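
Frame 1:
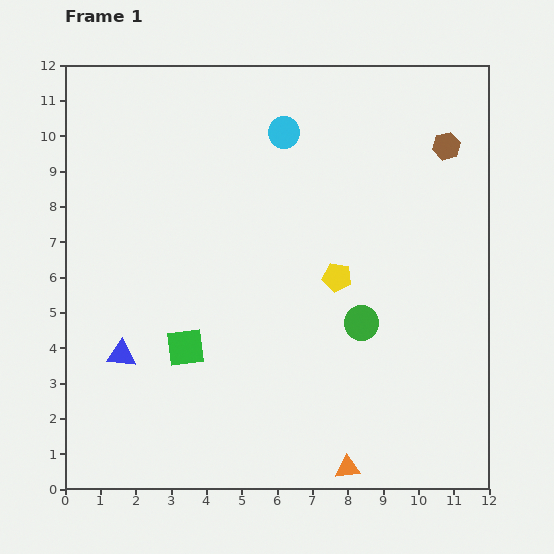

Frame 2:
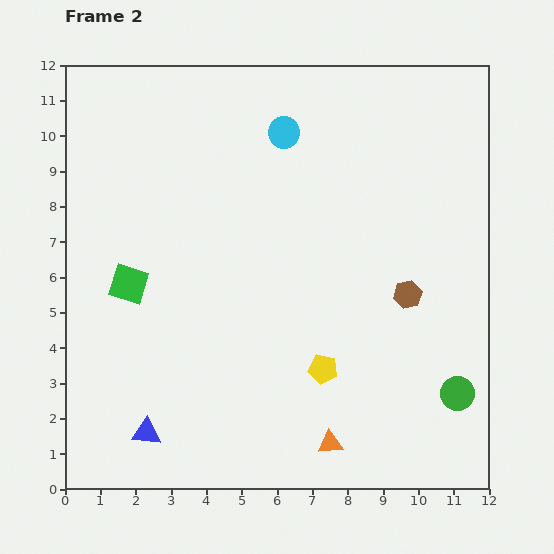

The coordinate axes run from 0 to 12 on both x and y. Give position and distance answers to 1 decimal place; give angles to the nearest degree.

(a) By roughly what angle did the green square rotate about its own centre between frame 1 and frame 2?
25° clockwise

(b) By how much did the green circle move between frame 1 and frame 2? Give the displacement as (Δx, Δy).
(2.7, -2.0)

The green circle was at (8.4, 4.7) in frame 1 and (11.1, 2.7) in frame 2.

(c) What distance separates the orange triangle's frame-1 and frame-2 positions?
0.9

The orange triangle moved from (8.0, 0.6) to (7.5, 1.3), a distance of √(0.5² + 0.7²) ≈ 0.9.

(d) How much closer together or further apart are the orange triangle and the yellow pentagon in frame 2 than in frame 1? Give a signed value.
-3.3

Distance in frame 1: 5.4. Distance in frame 2: 2.1.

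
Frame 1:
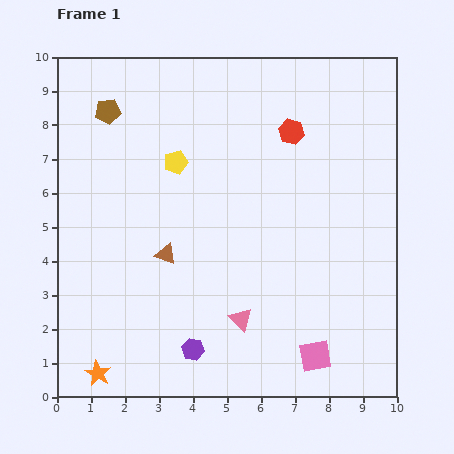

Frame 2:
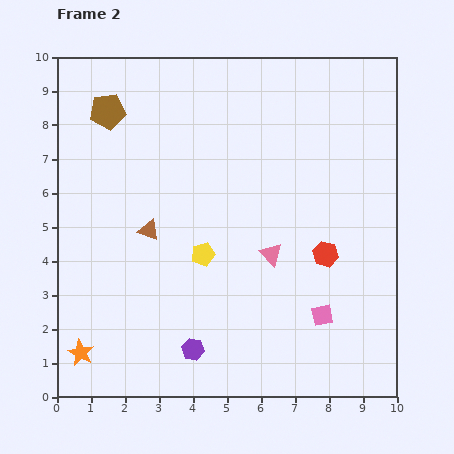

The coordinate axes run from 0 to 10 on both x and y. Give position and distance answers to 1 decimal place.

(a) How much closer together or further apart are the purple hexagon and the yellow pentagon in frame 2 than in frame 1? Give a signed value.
-2.7

Distance in frame 1: 5.5. Distance in frame 2: 2.8.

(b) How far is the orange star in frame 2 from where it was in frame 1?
0.8

The orange star moved from (1.2, 0.7) to (0.7, 1.3), a distance of √(0.5² + 0.6²) ≈ 0.8.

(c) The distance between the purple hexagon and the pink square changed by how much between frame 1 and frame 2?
+0.3

Distance in frame 1: 3.6. Distance in frame 2: 3.9.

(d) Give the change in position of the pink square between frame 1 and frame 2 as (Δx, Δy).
(0.2, 1.2)

The pink square was at (7.6, 1.2) in frame 1 and (7.8, 2.4) in frame 2.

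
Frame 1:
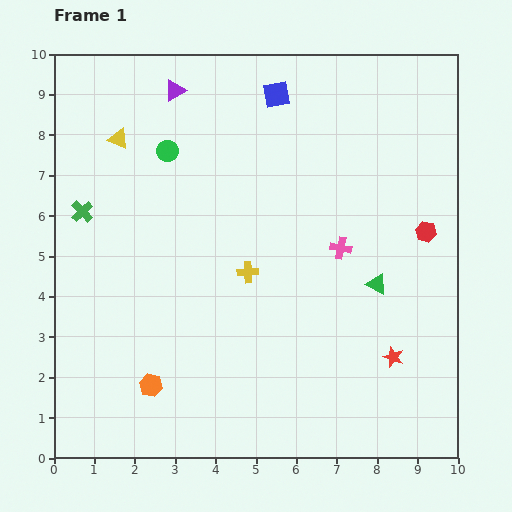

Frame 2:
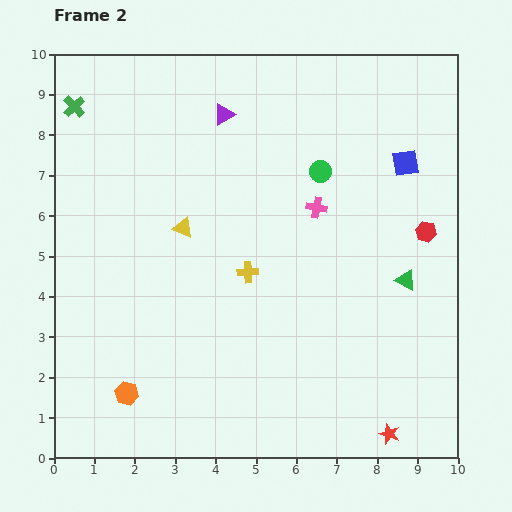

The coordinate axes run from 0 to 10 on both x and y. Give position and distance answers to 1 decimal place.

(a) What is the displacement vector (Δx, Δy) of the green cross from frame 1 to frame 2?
(-0.2, 2.6)

The green cross was at (0.7, 6.1) in frame 1 and (0.5, 8.7) in frame 2.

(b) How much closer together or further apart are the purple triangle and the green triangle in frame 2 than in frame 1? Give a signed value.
-0.8

Distance in frame 1: 6.9. Distance in frame 2: 6.1.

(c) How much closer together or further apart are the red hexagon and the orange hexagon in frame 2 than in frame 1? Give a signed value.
+0.6

Distance in frame 1: 7.8. Distance in frame 2: 8.4.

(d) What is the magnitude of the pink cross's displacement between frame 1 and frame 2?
1.2

The pink cross moved from (7.1, 5.2) to (6.5, 6.2), a distance of √(0.6² + 1.0²) ≈ 1.2.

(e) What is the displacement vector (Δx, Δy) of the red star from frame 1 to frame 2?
(-0.1, -1.9)

The red star was at (8.4, 2.5) in frame 1 and (8.3, 0.6) in frame 2.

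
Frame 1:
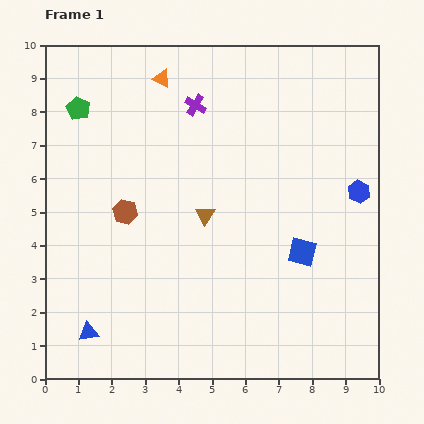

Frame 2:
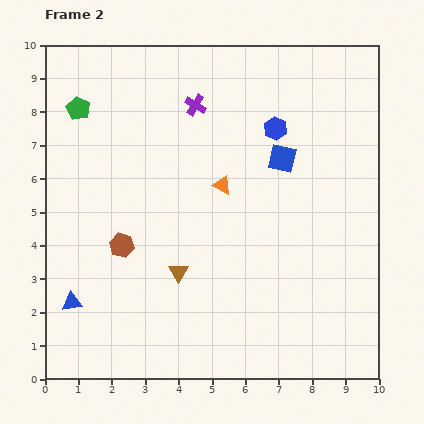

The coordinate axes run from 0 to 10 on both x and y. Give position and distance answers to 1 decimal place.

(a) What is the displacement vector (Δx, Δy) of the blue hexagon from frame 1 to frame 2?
(-2.5, 1.9)

The blue hexagon was at (9.4, 5.6) in frame 1 and (6.9, 7.5) in frame 2.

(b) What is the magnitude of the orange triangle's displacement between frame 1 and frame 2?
3.7

The orange triangle moved from (3.5, 9.0) to (5.3, 5.8), a distance of √(1.8² + 3.2²) ≈ 3.7.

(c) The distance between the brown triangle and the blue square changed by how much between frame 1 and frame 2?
+1.5

Distance in frame 1: 3.1. Distance in frame 2: 4.6.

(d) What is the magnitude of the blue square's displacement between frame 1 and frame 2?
2.9

The blue square moved from (7.7, 3.8) to (7.1, 6.6), a distance of √(0.6² + 2.8²) ≈ 2.9.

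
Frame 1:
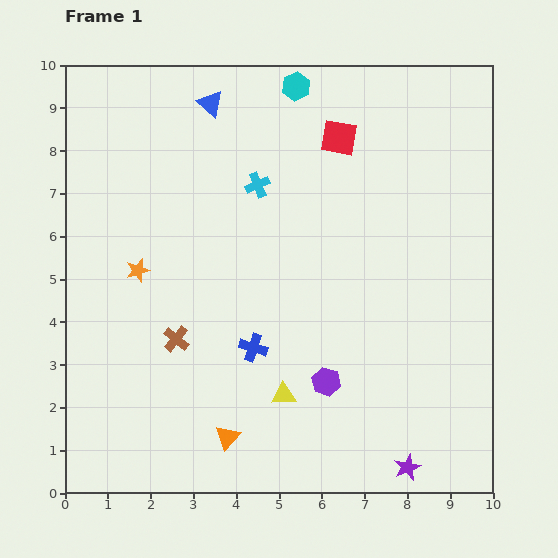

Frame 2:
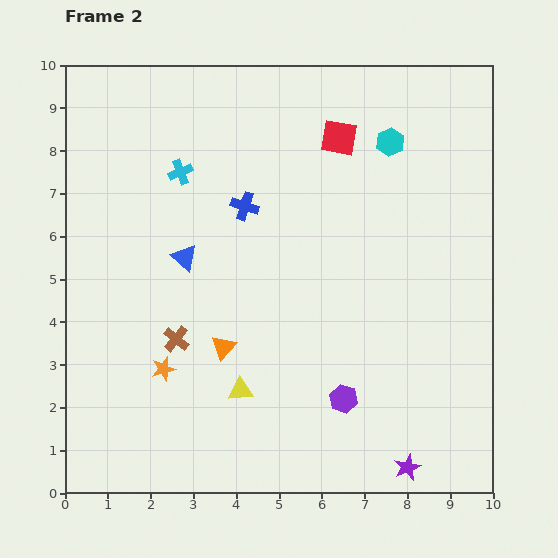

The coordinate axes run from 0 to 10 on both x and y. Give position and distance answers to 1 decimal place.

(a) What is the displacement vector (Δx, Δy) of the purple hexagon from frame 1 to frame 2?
(0.4, -0.4)

The purple hexagon was at (6.1, 2.6) in frame 1 and (6.5, 2.2) in frame 2.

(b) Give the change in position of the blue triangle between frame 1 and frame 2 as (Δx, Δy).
(-0.6, -3.6)

The blue triangle was at (3.4, 9.1) in frame 1 and (2.8, 5.5) in frame 2.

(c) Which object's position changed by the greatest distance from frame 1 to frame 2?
the blue triangle

(moved 3.6; next 3.3)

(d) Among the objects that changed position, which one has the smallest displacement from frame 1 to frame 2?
the purple hexagon

(moved 0.6)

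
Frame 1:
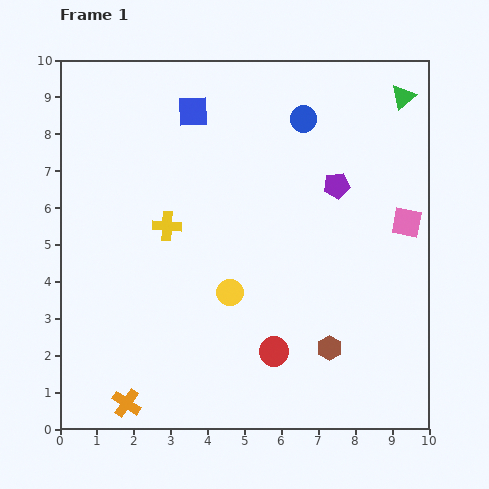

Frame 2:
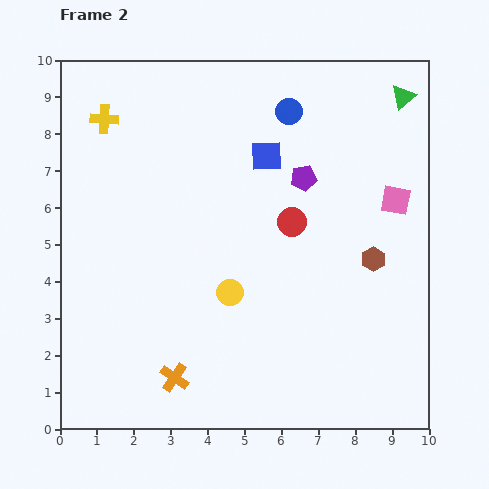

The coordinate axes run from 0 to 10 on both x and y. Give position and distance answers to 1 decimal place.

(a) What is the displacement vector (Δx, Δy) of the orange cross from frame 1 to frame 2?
(1.3, 0.7)

The orange cross was at (1.8, 0.7) in frame 1 and (3.1, 1.4) in frame 2.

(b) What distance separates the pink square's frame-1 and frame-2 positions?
0.7

The pink square moved from (9.4, 5.6) to (9.1, 6.2), a distance of √(0.3² + 0.6²) ≈ 0.7.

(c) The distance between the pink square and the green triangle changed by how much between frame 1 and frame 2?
-0.6

Distance in frame 1: 3.4. Distance in frame 2: 2.8.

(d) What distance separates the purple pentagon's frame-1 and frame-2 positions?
0.9

The purple pentagon moved from (7.5, 6.6) to (6.6, 6.8), a distance of √(0.9² + 0.2²) ≈ 0.9.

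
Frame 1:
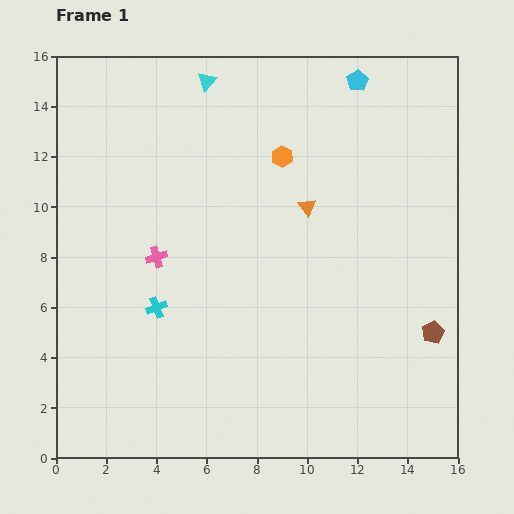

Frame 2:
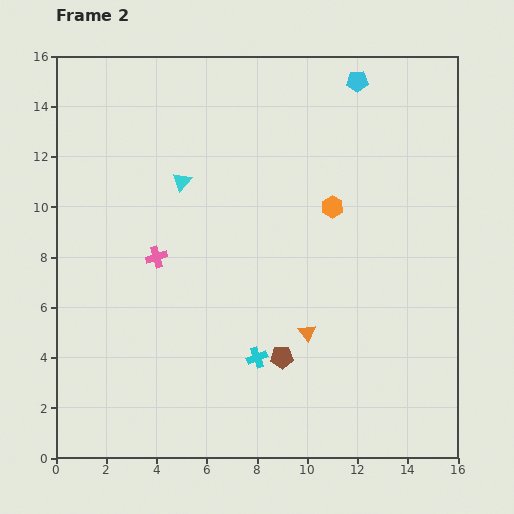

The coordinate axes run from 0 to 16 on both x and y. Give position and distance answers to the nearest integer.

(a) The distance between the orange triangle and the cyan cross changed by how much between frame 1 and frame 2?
-5

Distance in frame 1: 7. Distance in frame 2: 2.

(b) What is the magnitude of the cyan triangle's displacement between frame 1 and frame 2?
4

The cyan triangle moved from (6, 15) to (5, 11), a distance of √(1² + 4²) ≈ 4.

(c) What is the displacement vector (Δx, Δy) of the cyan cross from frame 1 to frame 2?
(4, -2)

The cyan cross was at (4, 6) in frame 1 and (8, 4) in frame 2.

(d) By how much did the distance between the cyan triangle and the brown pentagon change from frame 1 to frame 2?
-5

Distance in frame 1: 13. Distance in frame 2: 8.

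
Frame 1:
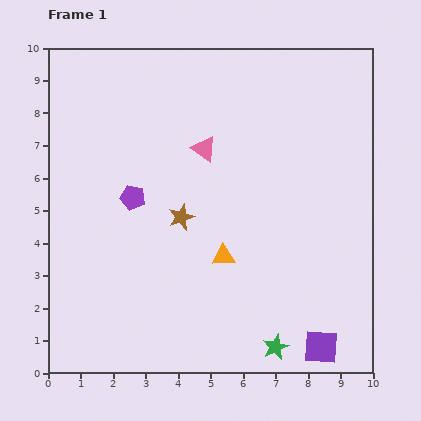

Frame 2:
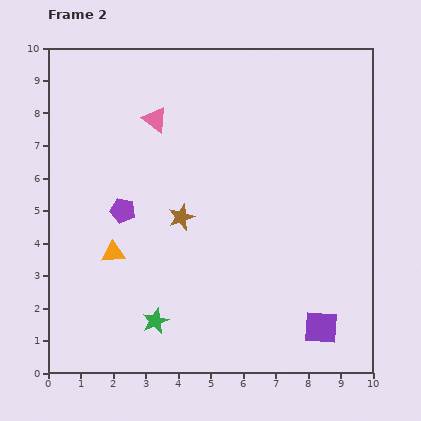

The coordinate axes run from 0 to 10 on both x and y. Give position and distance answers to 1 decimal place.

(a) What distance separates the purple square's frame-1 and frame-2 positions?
0.6

The purple square moved from (8.4, 0.8) to (8.4, 1.4), a distance of √(0.0² + 0.6²) ≈ 0.6.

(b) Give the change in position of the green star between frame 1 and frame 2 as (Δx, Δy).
(-3.7, 0.8)

The green star was at (7.0, 0.8) in frame 1 and (3.3, 1.6) in frame 2.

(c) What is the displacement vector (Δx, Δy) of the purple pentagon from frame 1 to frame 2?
(-0.3, -0.4)

The purple pentagon was at (2.6, 5.4) in frame 1 and (2.3, 5.0) in frame 2.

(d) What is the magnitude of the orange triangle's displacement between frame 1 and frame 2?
3.4

The orange triangle moved from (5.4, 3.6) to (2.0, 3.7), a distance of √(3.4² + 0.1²) ≈ 3.4.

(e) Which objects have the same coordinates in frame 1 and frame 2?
the brown star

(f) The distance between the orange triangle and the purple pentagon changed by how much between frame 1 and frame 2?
-2.0

Distance in frame 1: 3.3. Distance in frame 2: 1.3.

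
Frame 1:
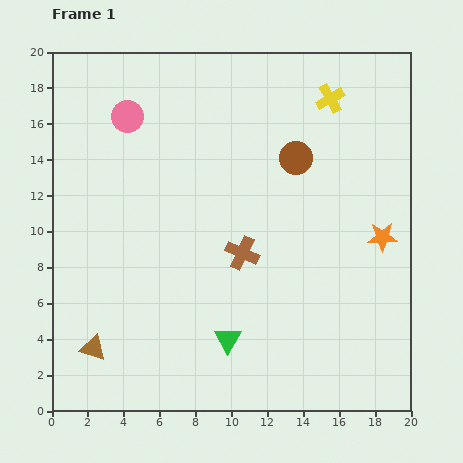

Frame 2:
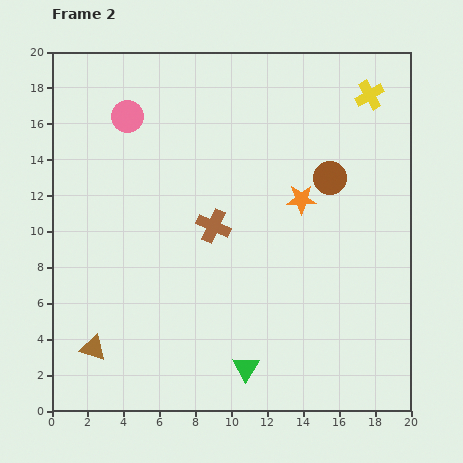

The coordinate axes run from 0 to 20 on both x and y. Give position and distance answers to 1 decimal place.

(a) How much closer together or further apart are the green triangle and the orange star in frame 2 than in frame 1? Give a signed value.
-0.4

Distance in frame 1: 10.3. Distance in frame 2: 9.9.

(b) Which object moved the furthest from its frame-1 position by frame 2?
the orange star

(moved 5.0; next 2.2)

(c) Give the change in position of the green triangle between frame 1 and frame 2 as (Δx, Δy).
(1.0, -1.6)

The green triangle was at (9.8, 4.0) in frame 1 and (10.8, 2.4) in frame 2.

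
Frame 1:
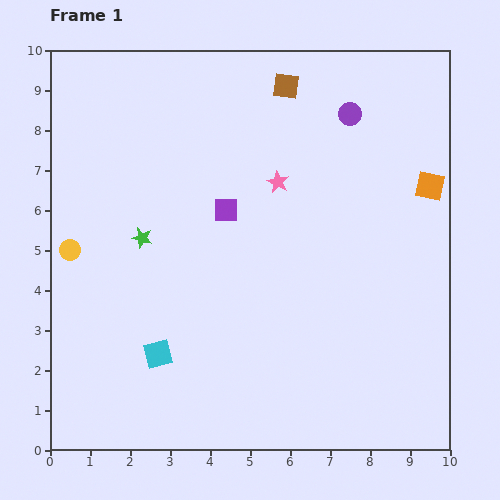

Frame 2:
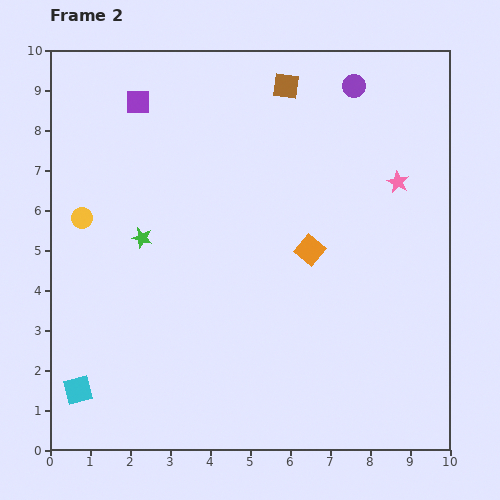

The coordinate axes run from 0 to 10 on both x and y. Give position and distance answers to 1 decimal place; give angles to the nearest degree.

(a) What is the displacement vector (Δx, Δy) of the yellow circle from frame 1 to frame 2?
(0.3, 0.8)

The yellow circle was at (0.5, 5.0) in frame 1 and (0.8, 5.8) in frame 2.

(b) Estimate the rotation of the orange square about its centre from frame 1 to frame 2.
27° clockwise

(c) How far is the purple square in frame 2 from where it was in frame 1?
3.5

The purple square moved from (4.4, 6.0) to (2.2, 8.7), a distance of √(2.2² + 2.7²) ≈ 3.5.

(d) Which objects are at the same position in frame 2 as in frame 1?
the green star, the brown square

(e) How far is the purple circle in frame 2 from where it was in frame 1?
0.7

The purple circle moved from (7.5, 8.4) to (7.6, 9.1), a distance of √(0.1² + 0.7²) ≈ 0.7.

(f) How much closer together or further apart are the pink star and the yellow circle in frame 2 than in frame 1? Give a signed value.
+2.5

Distance in frame 1: 5.5. Distance in frame 2: 8.0.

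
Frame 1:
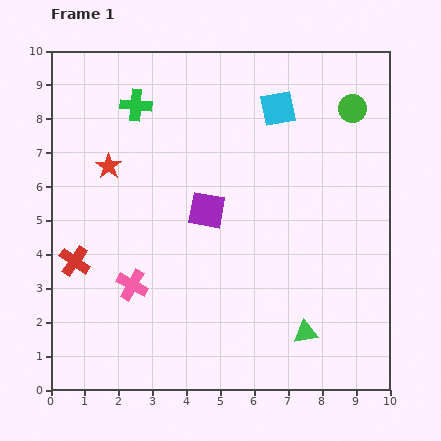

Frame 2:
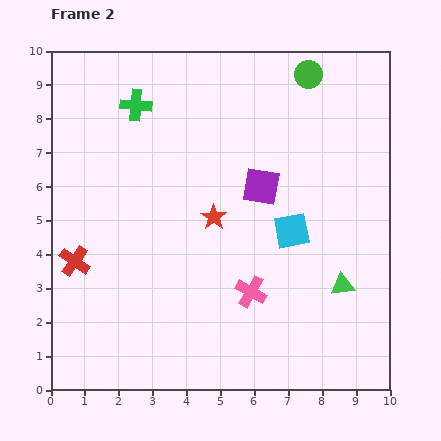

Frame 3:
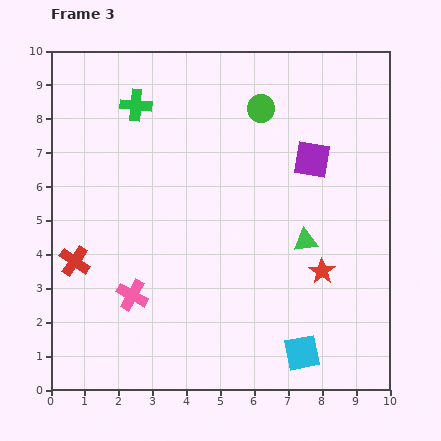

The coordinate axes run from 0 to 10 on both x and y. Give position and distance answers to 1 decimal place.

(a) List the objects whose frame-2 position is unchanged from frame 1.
the green cross, the red cross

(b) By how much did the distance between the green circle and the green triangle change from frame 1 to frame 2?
-0.4

Distance in frame 1: 6.7. Distance in frame 2: 6.3.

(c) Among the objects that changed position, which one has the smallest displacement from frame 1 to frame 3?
the pink cross

(moved 0.3)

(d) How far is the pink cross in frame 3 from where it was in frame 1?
0.3

The pink cross moved from (2.4, 3.1) to (2.4, 2.8), a distance of √(0.0² + 0.3²) ≈ 0.3.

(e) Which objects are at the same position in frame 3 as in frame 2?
the green cross, the red cross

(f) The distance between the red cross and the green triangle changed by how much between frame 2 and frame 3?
-1.1

Distance in frame 2: 7.9. Distance in frame 3: 6.8.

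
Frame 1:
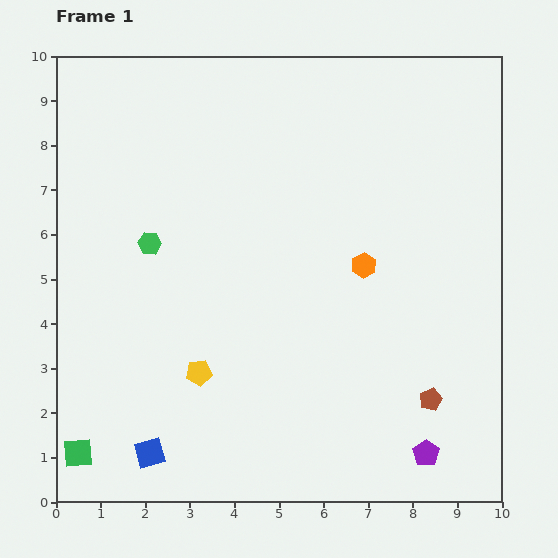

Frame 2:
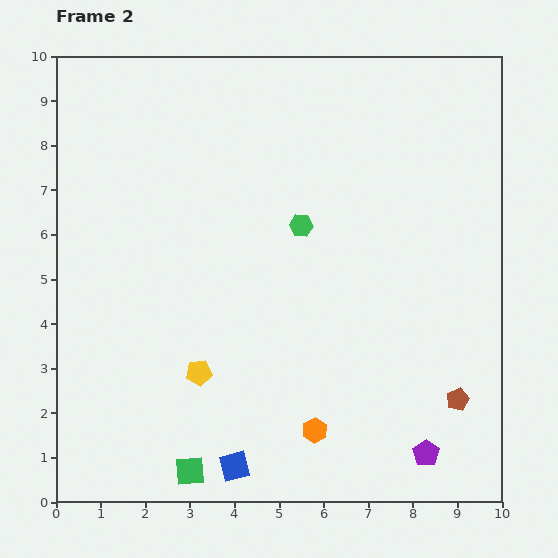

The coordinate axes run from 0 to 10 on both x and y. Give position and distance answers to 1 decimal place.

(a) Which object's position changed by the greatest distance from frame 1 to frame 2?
the orange hexagon

(moved 3.9; next 3.4)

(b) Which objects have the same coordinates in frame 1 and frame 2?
the yellow pentagon, the purple pentagon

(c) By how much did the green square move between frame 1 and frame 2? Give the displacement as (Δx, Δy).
(2.5, -0.4)

The green square was at (0.5, 1.1) in frame 1 and (3.0, 0.7) in frame 2.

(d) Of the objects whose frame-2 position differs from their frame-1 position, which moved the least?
the brown pentagon

(moved 0.6)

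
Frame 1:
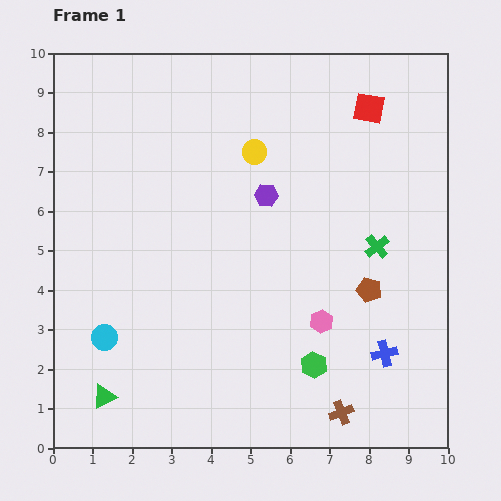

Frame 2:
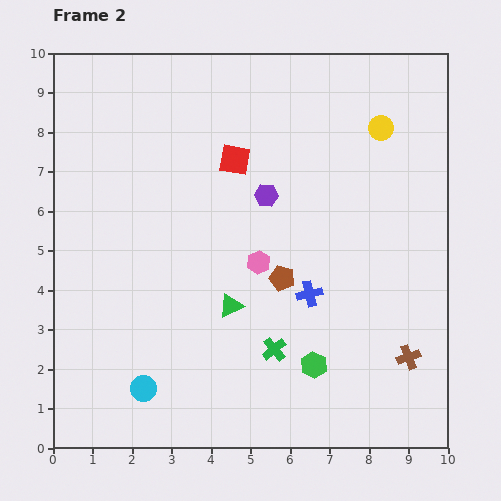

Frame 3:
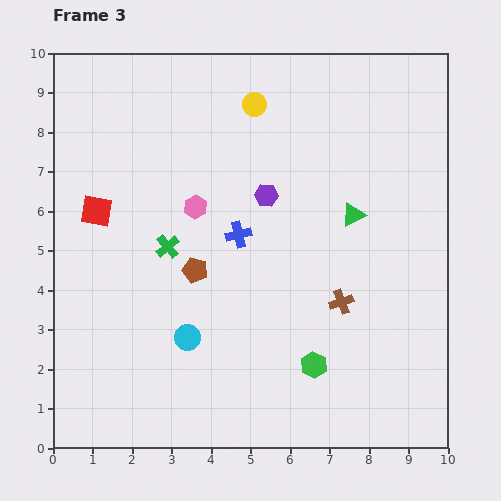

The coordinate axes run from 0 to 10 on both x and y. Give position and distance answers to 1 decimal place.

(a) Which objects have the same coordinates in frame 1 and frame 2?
the green hexagon, the purple hexagon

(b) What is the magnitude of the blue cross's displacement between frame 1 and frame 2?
2.4

The blue cross moved from (8.4, 2.4) to (6.5, 3.9), a distance of √(1.9² + 1.5²) ≈ 2.4.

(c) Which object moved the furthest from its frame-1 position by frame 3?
the green triangle

(moved 7.8; next 7.4)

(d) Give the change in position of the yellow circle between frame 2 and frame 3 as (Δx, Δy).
(-3.2, 0.6)

The yellow circle was at (8.3, 8.1) in frame 2 and (5.1, 8.7) in frame 3.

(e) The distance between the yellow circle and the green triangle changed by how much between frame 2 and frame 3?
-2.1

Distance in frame 2: 5.9. Distance in frame 3: 3.8.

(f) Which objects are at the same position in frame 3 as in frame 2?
the green hexagon, the purple hexagon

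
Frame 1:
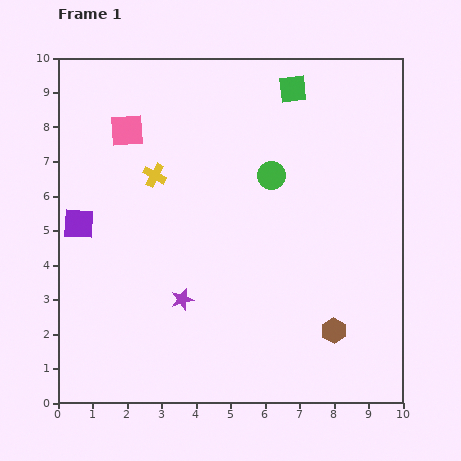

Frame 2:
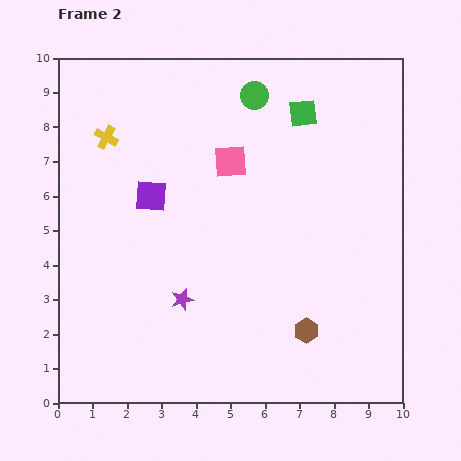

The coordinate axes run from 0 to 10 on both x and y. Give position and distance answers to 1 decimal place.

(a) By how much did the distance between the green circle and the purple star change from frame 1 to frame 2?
+1.9

Distance in frame 1: 4.4. Distance in frame 2: 6.3.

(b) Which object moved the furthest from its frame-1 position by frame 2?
the pink square

(moved 3.1; next 2.4)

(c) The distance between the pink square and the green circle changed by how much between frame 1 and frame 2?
-2.4

Distance in frame 1: 4.4. Distance in frame 2: 2.0.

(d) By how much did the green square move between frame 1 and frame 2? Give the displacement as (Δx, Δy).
(0.3, -0.7)

The green square was at (6.8, 9.1) in frame 1 and (7.1, 8.4) in frame 2.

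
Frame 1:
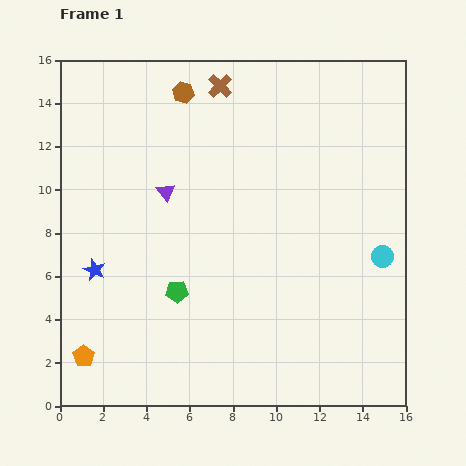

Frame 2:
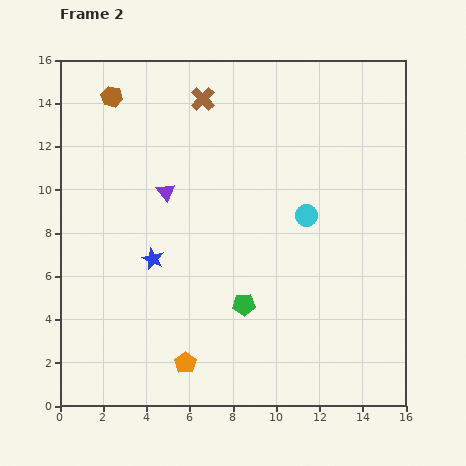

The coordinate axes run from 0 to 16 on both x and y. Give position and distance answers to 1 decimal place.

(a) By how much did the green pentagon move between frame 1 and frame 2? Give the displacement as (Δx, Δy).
(3.1, -0.6)

The green pentagon was at (5.4, 5.3) in frame 1 and (8.5, 4.7) in frame 2.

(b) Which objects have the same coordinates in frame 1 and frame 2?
the purple triangle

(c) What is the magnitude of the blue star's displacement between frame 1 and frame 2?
2.7

The blue star moved from (1.6, 6.3) to (4.3, 6.8), a distance of √(2.7² + 0.5²) ≈ 2.7.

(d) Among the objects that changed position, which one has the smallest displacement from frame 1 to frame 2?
the brown cross

(moved 1.0)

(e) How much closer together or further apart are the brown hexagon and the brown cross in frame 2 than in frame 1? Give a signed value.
+2.5

Distance in frame 1: 1.7. Distance in frame 2: 4.2.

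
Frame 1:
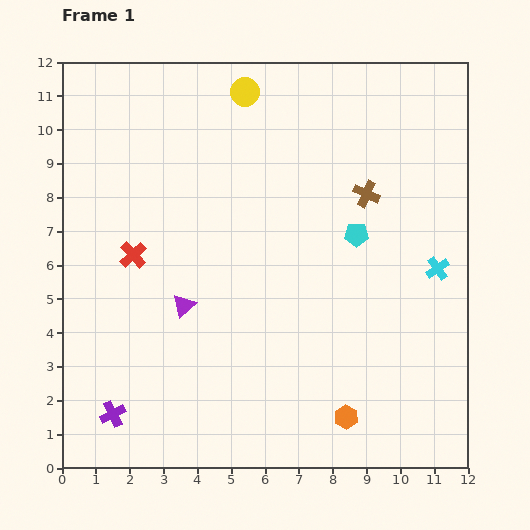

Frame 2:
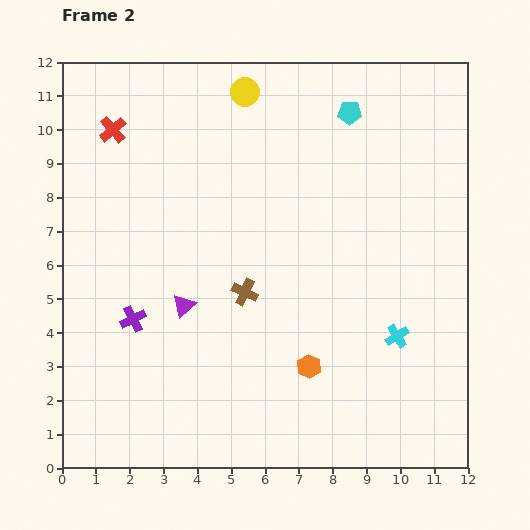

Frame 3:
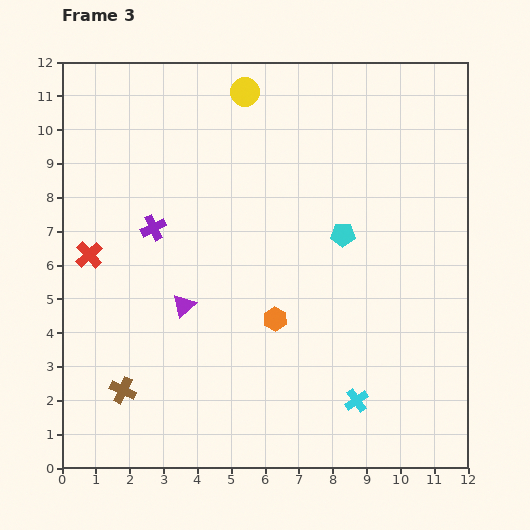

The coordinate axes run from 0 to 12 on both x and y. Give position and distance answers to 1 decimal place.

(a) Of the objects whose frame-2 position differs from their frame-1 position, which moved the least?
the orange hexagon

(moved 1.9)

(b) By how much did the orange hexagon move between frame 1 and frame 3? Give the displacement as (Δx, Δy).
(-2.1, 2.9)

The orange hexagon was at (8.4, 1.5) in frame 1 and (6.3, 4.4) in frame 3.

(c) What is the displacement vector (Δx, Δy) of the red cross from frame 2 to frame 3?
(-0.7, -3.7)

The red cross was at (1.5, 10.0) in frame 2 and (0.8, 6.3) in frame 3.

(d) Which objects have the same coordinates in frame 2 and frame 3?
the yellow circle, the purple triangle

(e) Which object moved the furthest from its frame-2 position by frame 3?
the brown cross

(moved 4.6; next 3.8)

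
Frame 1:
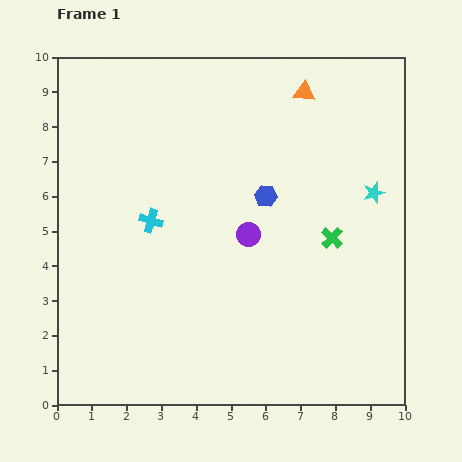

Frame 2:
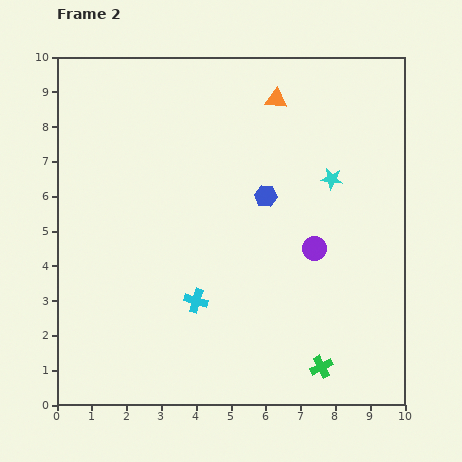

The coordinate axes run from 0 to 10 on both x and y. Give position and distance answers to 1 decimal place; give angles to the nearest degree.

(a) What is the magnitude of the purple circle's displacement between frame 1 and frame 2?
1.9

The purple circle moved from (5.5, 4.9) to (7.4, 4.5), a distance of √(1.9² + 0.4²) ≈ 1.9.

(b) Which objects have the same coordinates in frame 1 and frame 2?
the blue hexagon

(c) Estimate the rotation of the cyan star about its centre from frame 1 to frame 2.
25° clockwise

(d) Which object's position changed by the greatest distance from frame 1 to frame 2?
the green cross

(moved 3.7; next 2.6)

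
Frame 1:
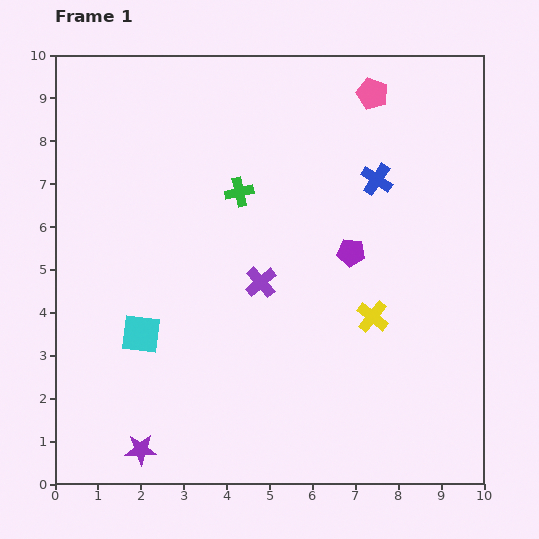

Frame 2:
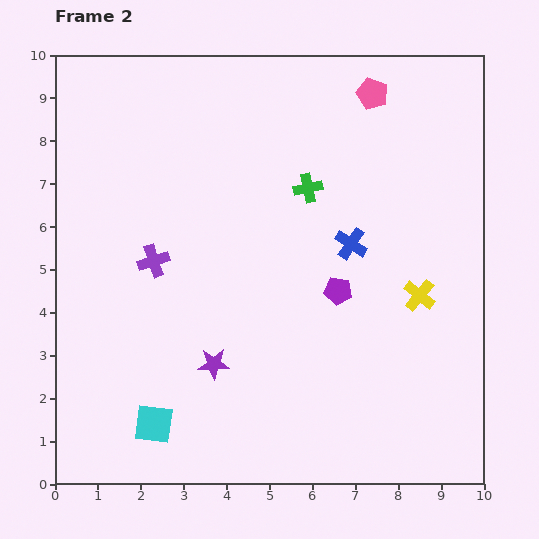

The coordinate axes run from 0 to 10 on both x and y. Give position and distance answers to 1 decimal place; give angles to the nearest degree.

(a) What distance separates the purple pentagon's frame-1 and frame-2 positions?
0.9

The purple pentagon moved from (6.9, 5.4) to (6.6, 4.5), a distance of √(0.3² + 0.9²) ≈ 0.9.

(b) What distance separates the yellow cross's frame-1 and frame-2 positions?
1.2

The yellow cross moved from (7.4, 3.9) to (8.5, 4.4), a distance of √(1.1² + 0.5²) ≈ 1.2.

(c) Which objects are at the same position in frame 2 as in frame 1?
the pink pentagon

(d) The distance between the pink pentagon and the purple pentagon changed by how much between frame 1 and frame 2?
+1.0

Distance in frame 1: 3.7. Distance in frame 2: 4.7.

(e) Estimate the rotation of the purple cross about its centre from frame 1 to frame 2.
23° clockwise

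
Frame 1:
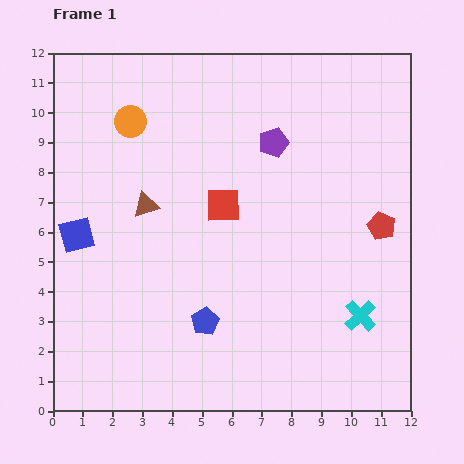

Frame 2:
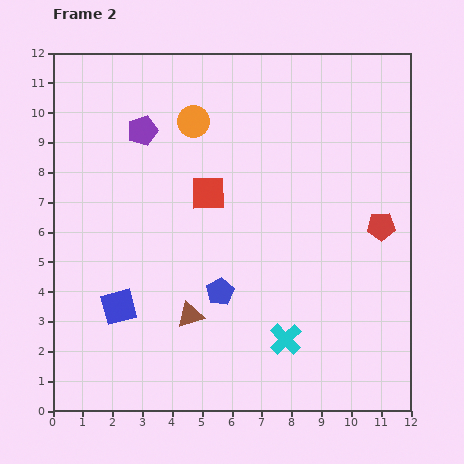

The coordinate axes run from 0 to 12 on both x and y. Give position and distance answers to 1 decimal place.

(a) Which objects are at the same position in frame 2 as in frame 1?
the red pentagon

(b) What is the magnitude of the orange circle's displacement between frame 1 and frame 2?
2.1

The orange circle moved from (2.6, 9.7) to (4.7, 9.7), a distance of √(2.1² + 0.0²) ≈ 2.1.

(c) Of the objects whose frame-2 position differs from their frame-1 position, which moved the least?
the red square

(moved 0.6)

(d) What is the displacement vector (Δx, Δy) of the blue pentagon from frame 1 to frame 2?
(0.5, 1.0)

The blue pentagon was at (5.1, 3.0) in frame 1 and (5.6, 4.0) in frame 2.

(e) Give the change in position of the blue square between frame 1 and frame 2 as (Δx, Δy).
(1.4, -2.4)

The blue square was at (0.8, 5.9) in frame 1 and (2.2, 3.5) in frame 2.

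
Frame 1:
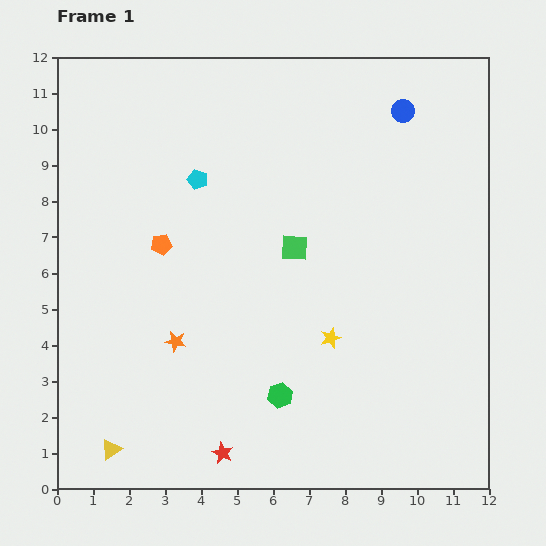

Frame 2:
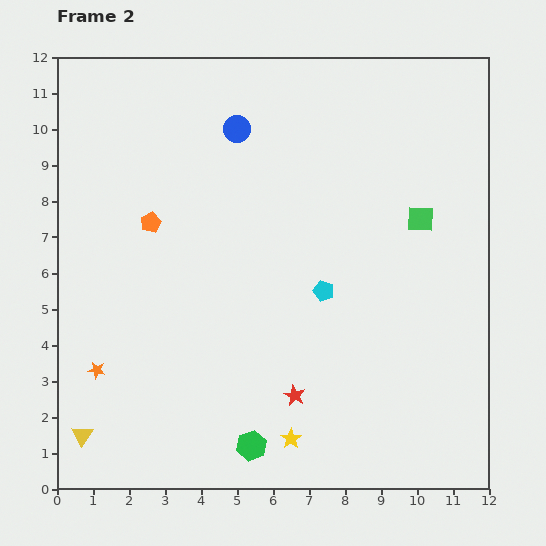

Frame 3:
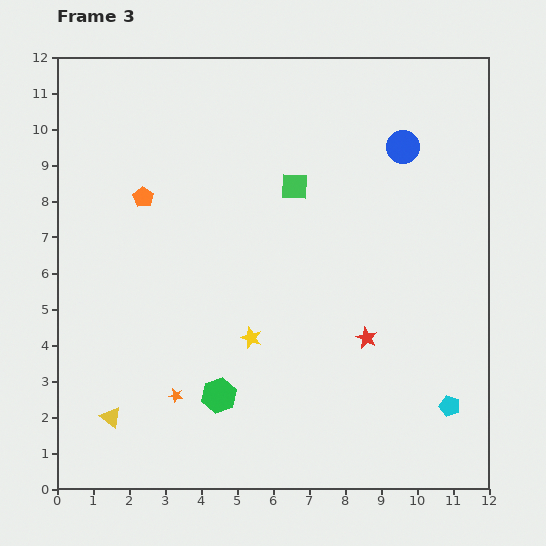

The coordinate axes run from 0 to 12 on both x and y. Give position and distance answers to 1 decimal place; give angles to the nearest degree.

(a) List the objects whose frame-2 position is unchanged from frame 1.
none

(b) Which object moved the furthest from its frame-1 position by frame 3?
the cyan pentagon

(moved 9.4; next 5.1)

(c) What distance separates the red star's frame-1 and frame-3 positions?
5.1

The red star moved from (4.6, 1.0) to (8.6, 4.2), a distance of √(4.0² + 3.2²) ≈ 5.1.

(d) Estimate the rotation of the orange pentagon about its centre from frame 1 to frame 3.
31° counter-clockwise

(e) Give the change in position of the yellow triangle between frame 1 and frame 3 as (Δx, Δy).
(0.0, 0.9)

The yellow triangle was at (1.5, 1.1) in frame 1 and (1.5, 2.0) in frame 3.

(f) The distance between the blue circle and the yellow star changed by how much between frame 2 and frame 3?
-1.9

Distance in frame 2: 8.7. Distance in frame 3: 6.8.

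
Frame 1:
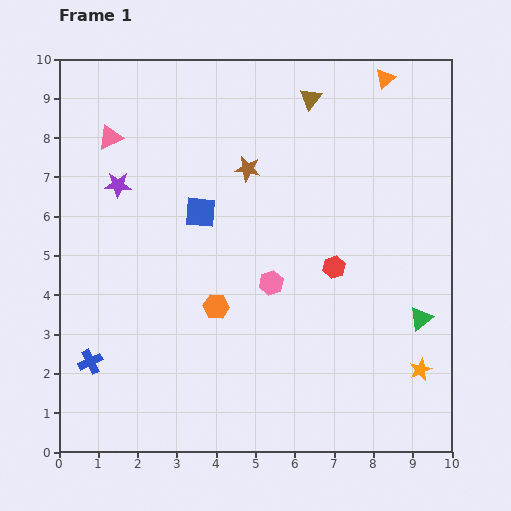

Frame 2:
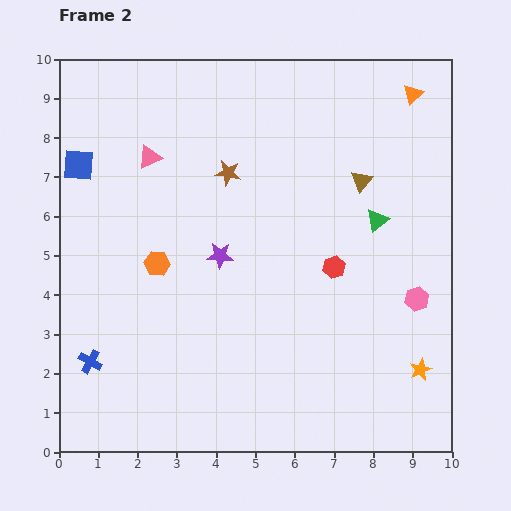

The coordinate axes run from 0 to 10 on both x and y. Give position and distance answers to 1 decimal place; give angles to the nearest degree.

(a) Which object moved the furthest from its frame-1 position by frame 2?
the pink hexagon

(moved 3.7; next 3.3)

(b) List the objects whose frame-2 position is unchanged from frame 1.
the blue cross, the red hexagon, the orange star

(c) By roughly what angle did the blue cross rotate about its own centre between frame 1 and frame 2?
34° counter-clockwise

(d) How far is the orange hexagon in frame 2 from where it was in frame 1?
1.9

The orange hexagon moved from (4.0, 3.7) to (2.5, 4.8), a distance of √(1.5² + 1.1²) ≈ 1.9.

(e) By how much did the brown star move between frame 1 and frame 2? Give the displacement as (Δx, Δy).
(-0.5, -0.1)

The brown star was at (4.8, 7.2) in frame 1 and (4.3, 7.1) in frame 2.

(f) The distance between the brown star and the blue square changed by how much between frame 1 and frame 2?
+2.2

Distance in frame 1: 1.6. Distance in frame 2: 3.8.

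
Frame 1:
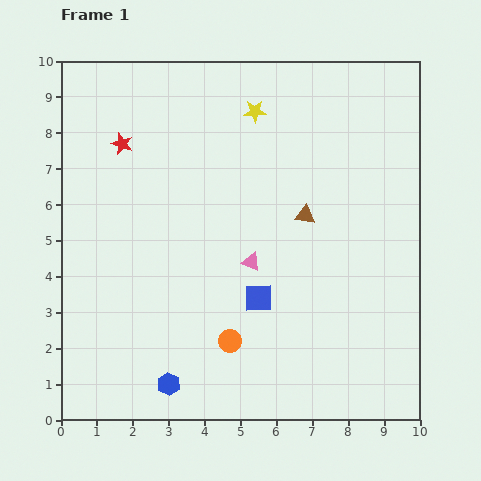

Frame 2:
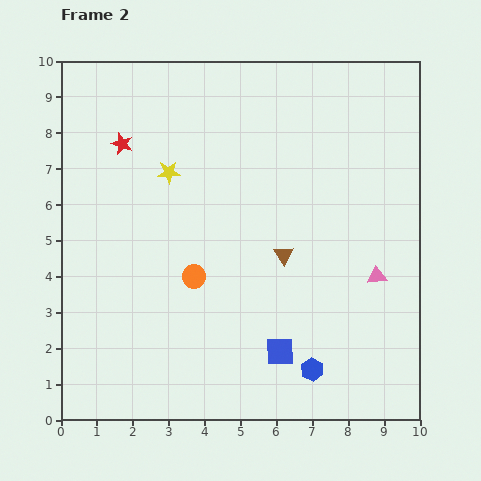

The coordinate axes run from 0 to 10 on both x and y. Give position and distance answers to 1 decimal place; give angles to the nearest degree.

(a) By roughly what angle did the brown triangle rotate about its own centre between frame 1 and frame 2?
50° clockwise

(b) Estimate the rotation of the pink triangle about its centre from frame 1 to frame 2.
29° counter-clockwise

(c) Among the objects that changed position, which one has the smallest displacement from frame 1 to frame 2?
the brown triangle

(moved 1.3)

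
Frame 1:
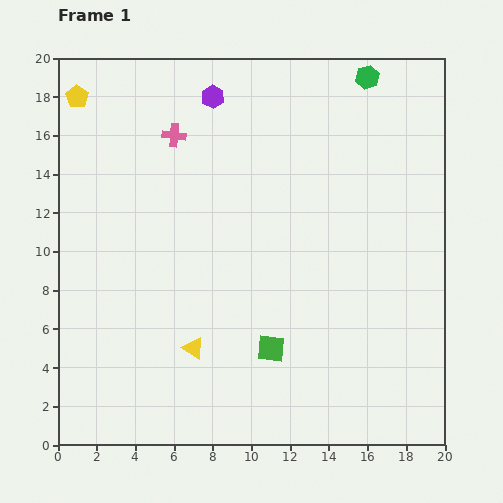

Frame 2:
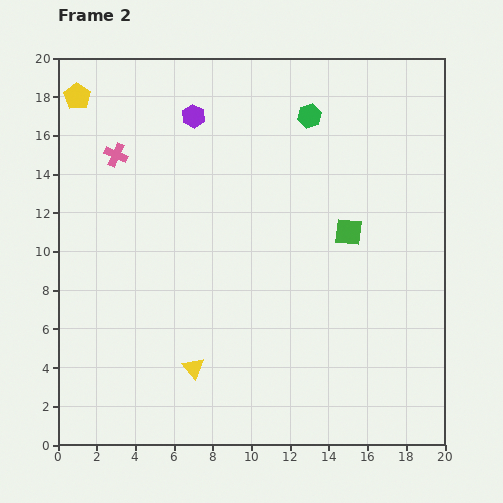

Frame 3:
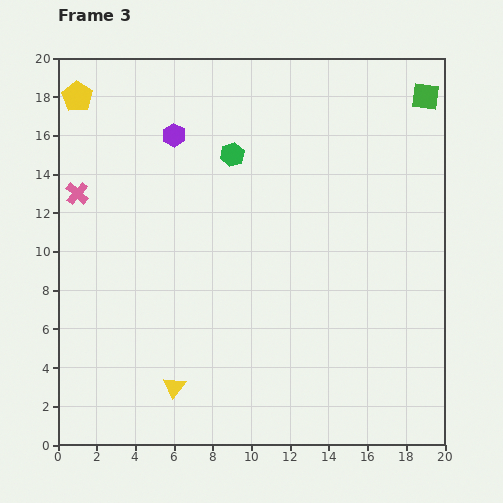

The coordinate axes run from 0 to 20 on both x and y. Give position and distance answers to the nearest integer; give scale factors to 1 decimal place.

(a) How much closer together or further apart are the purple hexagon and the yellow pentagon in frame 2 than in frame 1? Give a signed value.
-1

Distance in frame 1: 7. Distance in frame 2: 6.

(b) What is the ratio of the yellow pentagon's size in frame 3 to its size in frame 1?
1.4×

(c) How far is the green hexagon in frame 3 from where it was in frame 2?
4

The green hexagon moved from (13, 17) to (9, 15), a distance of √(4² + 2²) ≈ 4.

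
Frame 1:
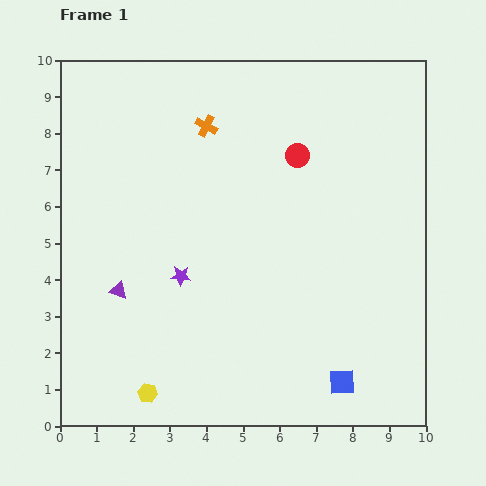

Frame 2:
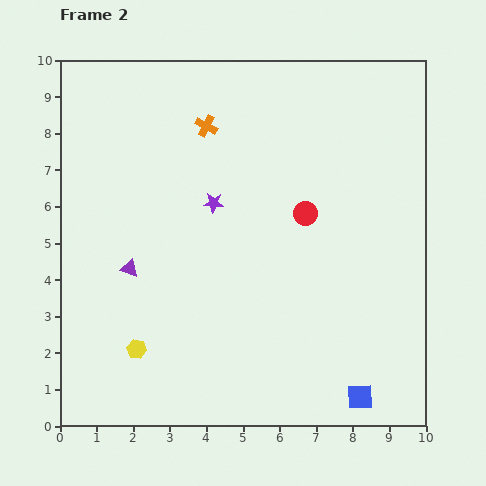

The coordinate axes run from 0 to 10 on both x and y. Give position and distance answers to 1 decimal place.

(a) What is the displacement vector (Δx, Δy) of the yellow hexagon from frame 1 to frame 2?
(-0.3, 1.2)

The yellow hexagon was at (2.4, 0.9) in frame 1 and (2.1, 2.1) in frame 2.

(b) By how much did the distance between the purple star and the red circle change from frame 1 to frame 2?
-2.1

Distance in frame 1: 4.6. Distance in frame 2: 2.5.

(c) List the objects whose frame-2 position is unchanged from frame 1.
the orange cross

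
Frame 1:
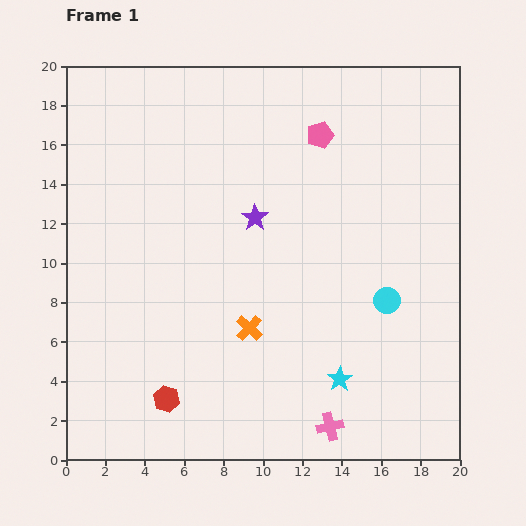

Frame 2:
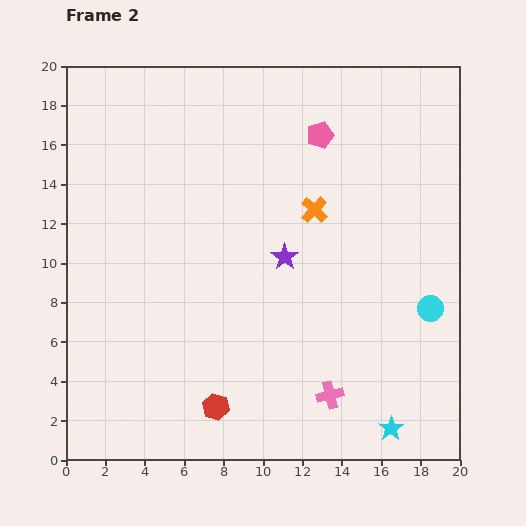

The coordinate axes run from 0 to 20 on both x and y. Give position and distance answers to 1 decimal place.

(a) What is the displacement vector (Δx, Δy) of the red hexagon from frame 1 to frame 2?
(2.5, -0.4)

The red hexagon was at (5.1, 3.1) in frame 1 and (7.6, 2.7) in frame 2.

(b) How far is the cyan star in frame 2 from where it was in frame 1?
3.6

The cyan star moved from (13.9, 4.1) to (16.5, 1.6), a distance of √(2.6² + 2.5²) ≈ 3.6.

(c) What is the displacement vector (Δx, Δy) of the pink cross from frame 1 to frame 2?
(0.0, 1.6)

The pink cross was at (13.4, 1.7) in frame 1 and (13.4, 3.3) in frame 2.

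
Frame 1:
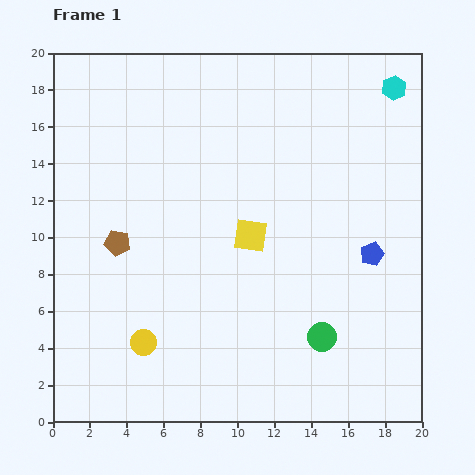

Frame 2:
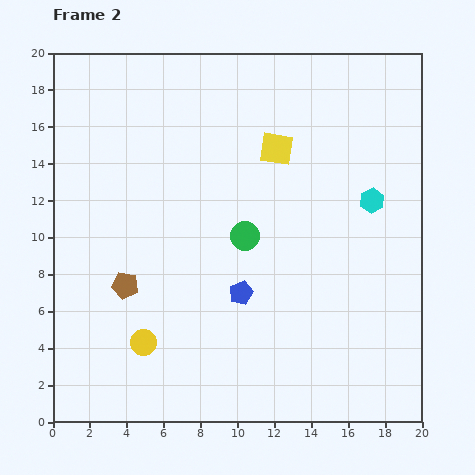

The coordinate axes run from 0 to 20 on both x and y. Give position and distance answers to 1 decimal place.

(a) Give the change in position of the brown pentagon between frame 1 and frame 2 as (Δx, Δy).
(0.4, -2.3)

The brown pentagon was at (3.5, 9.7) in frame 1 and (3.9, 7.4) in frame 2.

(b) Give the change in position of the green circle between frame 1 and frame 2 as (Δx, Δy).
(-4.2, 5.5)

The green circle was at (14.6, 4.6) in frame 1 and (10.4, 10.1) in frame 2.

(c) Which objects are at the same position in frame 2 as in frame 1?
the yellow circle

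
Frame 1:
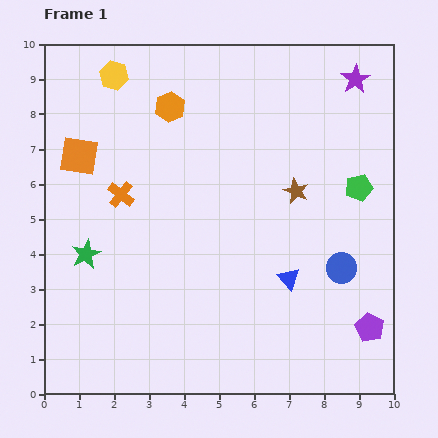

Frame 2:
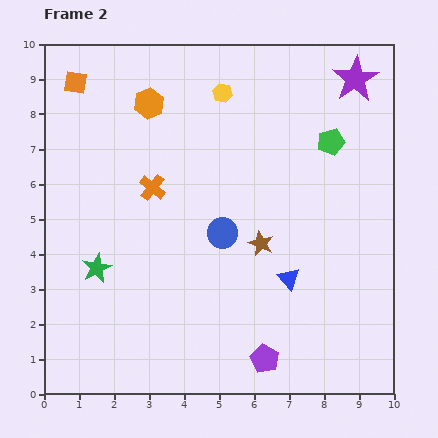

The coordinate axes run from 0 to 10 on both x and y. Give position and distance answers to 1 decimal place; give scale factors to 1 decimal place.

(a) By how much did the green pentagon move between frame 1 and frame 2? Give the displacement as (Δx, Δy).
(-0.8, 1.3)

The green pentagon was at (9.0, 5.9) in frame 1 and (8.2, 7.2) in frame 2.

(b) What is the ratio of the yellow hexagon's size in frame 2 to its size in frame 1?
0.7×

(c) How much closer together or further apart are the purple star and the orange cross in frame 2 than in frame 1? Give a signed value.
-0.9

Distance in frame 1: 7.5. Distance in frame 2: 6.6.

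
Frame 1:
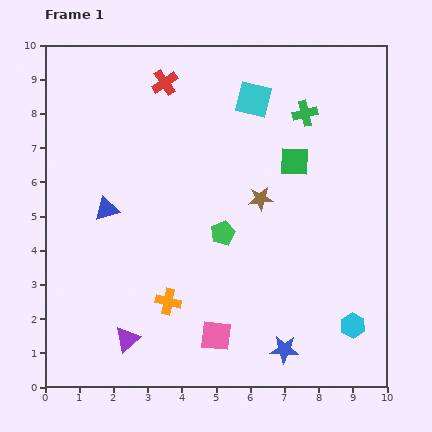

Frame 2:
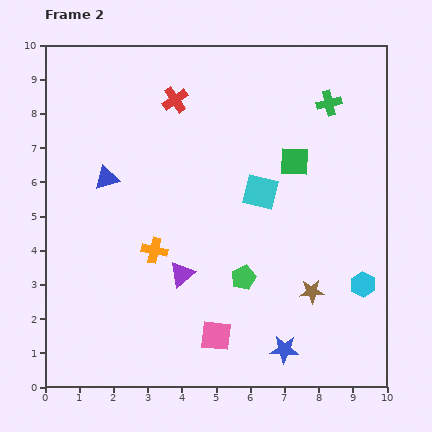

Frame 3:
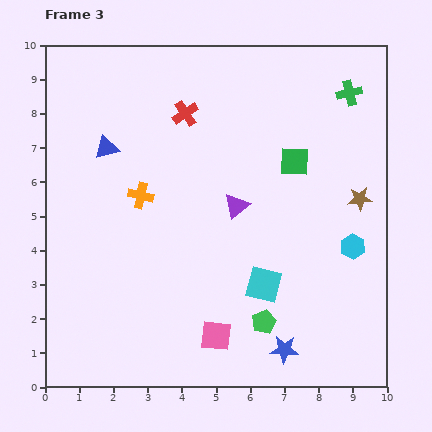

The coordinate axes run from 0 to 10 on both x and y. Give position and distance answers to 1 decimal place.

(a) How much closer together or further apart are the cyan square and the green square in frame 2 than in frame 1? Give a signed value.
-0.9

Distance in frame 1: 2.2. Distance in frame 2: 1.3.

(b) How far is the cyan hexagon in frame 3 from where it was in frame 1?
2.3

The cyan hexagon moved from (9.0, 1.8) to (9.0, 4.1), a distance of √(0.0² + 2.3²) ≈ 2.3.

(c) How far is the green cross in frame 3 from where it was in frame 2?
0.7

The green cross moved from (8.3, 8.3) to (8.9, 8.6), a distance of √(0.6² + 0.3²) ≈ 0.7.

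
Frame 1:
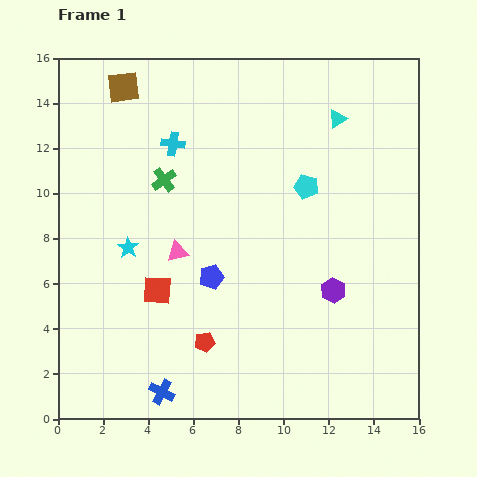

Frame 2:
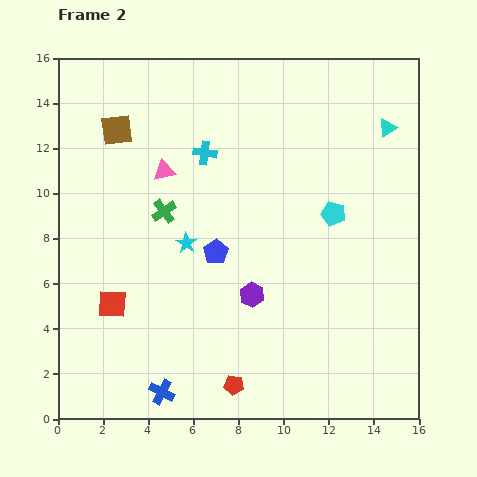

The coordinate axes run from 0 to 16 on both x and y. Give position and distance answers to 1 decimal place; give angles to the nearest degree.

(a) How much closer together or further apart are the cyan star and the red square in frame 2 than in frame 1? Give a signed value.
+2.0

Distance in frame 1: 2.3. Distance in frame 2: 4.3.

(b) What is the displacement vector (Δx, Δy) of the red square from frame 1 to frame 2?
(-2.0, -0.6)

The red square was at (4.4, 5.7) in frame 1 and (2.4, 5.1) in frame 2.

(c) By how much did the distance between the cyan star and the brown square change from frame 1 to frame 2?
-1.2

Distance in frame 1: 7.1. Distance in frame 2: 5.9.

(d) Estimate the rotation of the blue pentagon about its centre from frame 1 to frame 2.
18° counter-clockwise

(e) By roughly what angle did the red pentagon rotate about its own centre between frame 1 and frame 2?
20° clockwise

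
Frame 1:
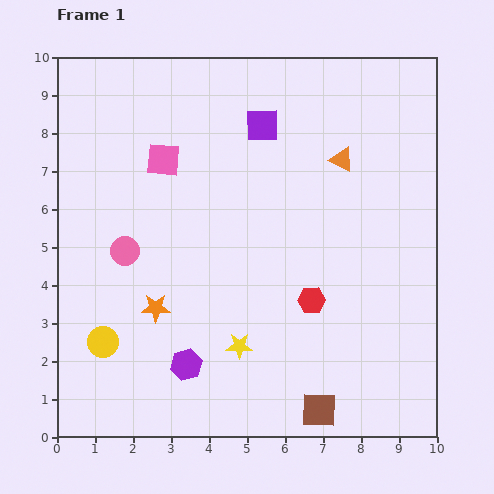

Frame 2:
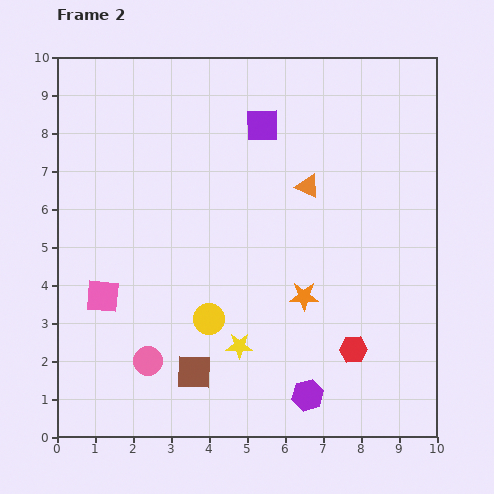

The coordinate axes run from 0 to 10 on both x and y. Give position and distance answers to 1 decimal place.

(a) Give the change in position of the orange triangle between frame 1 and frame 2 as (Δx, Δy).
(-0.9, -0.7)

The orange triangle was at (7.5, 7.3) in frame 1 and (6.6, 6.6) in frame 2.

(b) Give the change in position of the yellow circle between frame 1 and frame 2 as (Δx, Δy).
(2.8, 0.6)

The yellow circle was at (1.2, 2.5) in frame 1 and (4.0, 3.1) in frame 2.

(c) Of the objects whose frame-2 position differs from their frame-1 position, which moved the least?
the orange triangle

(moved 1.1)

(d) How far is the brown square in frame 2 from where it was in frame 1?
3.4

The brown square moved from (6.9, 0.7) to (3.6, 1.7), a distance of √(3.3² + 1.0²) ≈ 3.4.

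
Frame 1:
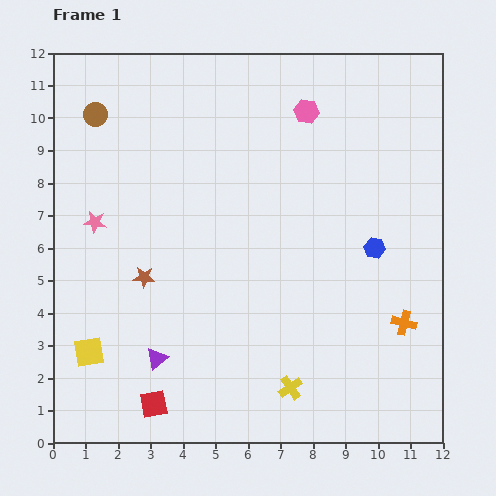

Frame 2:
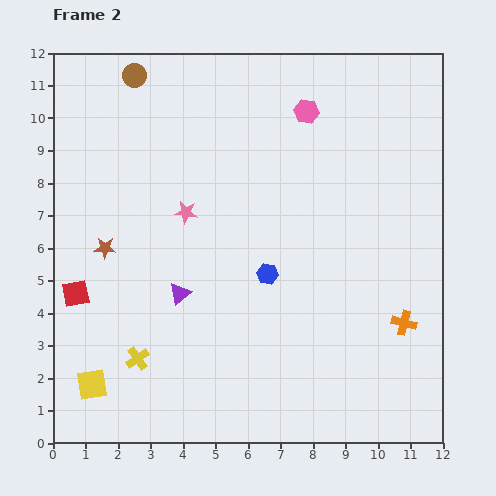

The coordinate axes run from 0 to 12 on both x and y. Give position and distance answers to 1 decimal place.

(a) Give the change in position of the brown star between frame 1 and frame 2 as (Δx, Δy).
(-1.2, 0.9)

The brown star was at (2.8, 5.1) in frame 1 and (1.6, 6.0) in frame 2.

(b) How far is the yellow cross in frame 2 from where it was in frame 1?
4.8

The yellow cross moved from (7.3, 1.7) to (2.6, 2.6), a distance of √(4.7² + 0.9²) ≈ 4.8.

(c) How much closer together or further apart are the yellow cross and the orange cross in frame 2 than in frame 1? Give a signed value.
+4.3

Distance in frame 1: 4.0. Distance in frame 2: 8.3.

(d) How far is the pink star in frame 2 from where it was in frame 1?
2.8

The pink star moved from (1.3, 6.8) to (4.1, 7.1), a distance of √(2.8² + 0.3²) ≈ 2.8.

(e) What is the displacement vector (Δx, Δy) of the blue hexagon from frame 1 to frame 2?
(-3.3, -0.8)

The blue hexagon was at (9.9, 6.0) in frame 1 and (6.6, 5.2) in frame 2.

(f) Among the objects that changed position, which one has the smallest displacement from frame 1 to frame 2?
the yellow square

(moved 1.0)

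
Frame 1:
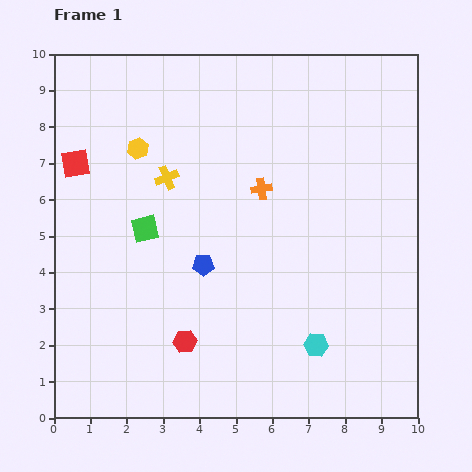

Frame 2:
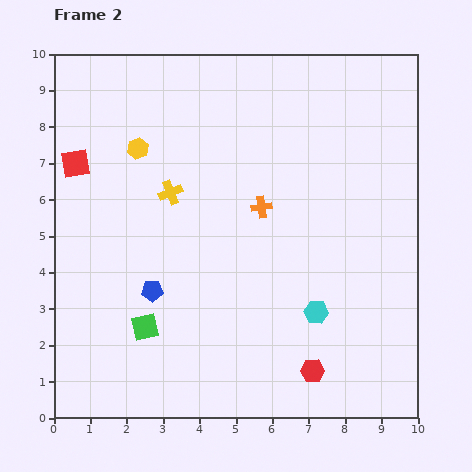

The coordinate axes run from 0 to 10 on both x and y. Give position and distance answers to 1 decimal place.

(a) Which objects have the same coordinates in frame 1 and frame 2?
the yellow hexagon, the red square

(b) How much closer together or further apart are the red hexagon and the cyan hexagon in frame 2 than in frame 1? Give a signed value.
-2.0

Distance in frame 1: 3.6. Distance in frame 2: 1.6.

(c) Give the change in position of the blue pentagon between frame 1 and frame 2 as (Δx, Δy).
(-1.4, -0.7)

The blue pentagon was at (4.1, 4.2) in frame 1 and (2.7, 3.5) in frame 2.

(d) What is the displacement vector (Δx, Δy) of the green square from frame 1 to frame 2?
(0.0, -2.7)

The green square was at (2.5, 5.2) in frame 1 and (2.5, 2.5) in frame 2.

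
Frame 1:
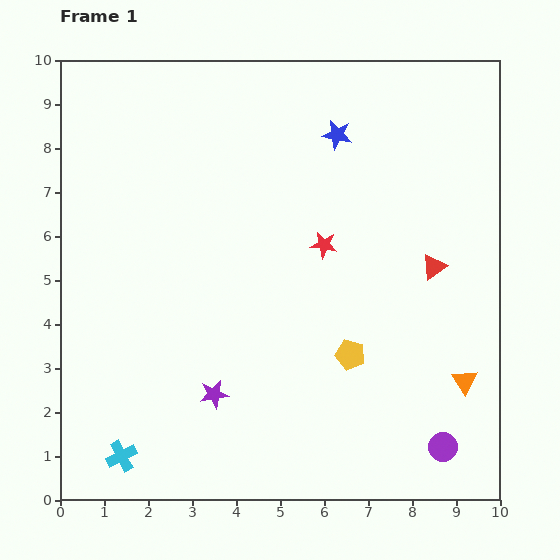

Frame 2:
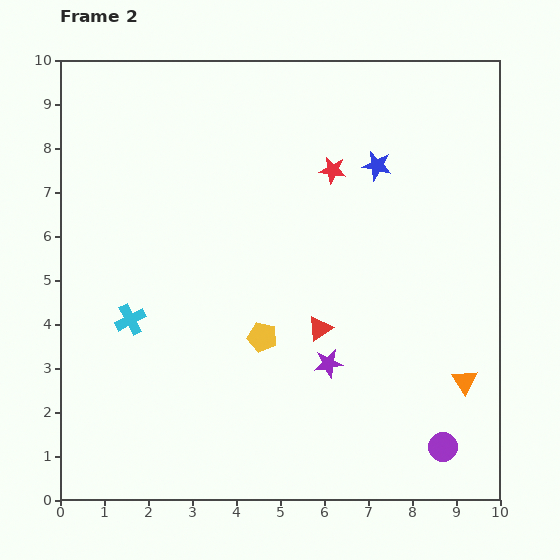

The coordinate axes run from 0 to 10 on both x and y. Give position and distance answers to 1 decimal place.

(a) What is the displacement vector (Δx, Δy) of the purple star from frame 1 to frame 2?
(2.6, 0.7)

The purple star was at (3.5, 2.4) in frame 1 and (6.1, 3.1) in frame 2.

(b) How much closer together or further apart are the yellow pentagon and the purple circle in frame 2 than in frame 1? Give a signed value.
+1.8

Distance in frame 1: 3.0. Distance in frame 2: 4.8.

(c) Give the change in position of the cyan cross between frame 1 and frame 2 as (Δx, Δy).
(0.2, 3.1)

The cyan cross was at (1.4, 1.0) in frame 1 and (1.6, 4.1) in frame 2.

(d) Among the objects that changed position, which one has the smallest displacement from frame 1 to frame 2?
the blue star

(moved 1.1)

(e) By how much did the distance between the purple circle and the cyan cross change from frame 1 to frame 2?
+0.4

Distance in frame 1: 7.3. Distance in frame 2: 7.7.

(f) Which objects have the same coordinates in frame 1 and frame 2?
the purple circle, the orange triangle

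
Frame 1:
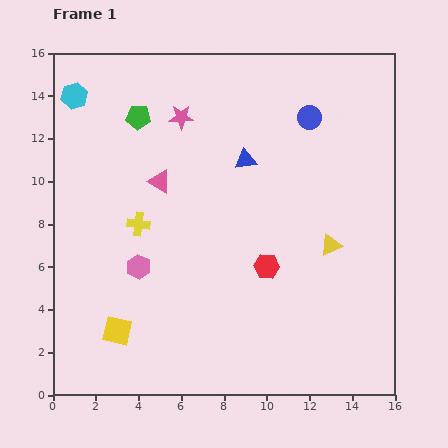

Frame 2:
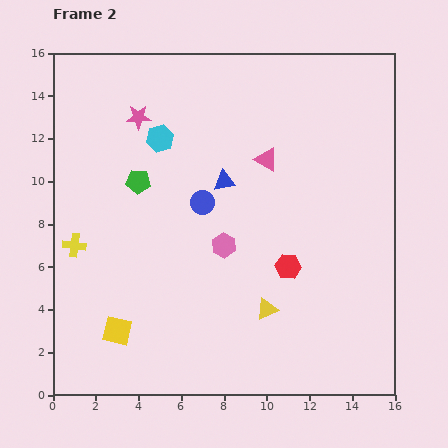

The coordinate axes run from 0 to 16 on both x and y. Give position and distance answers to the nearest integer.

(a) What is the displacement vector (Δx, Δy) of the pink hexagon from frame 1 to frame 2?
(4, 1)

The pink hexagon was at (4, 6) in frame 1 and (8, 7) in frame 2.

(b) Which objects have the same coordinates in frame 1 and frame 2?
the yellow square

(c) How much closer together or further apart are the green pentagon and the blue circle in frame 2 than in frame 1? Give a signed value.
-5

Distance in frame 1: 8. Distance in frame 2: 3.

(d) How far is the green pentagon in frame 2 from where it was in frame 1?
3

The green pentagon moved from (4, 13) to (4, 10), a distance of √(0² + 3²) ≈ 3.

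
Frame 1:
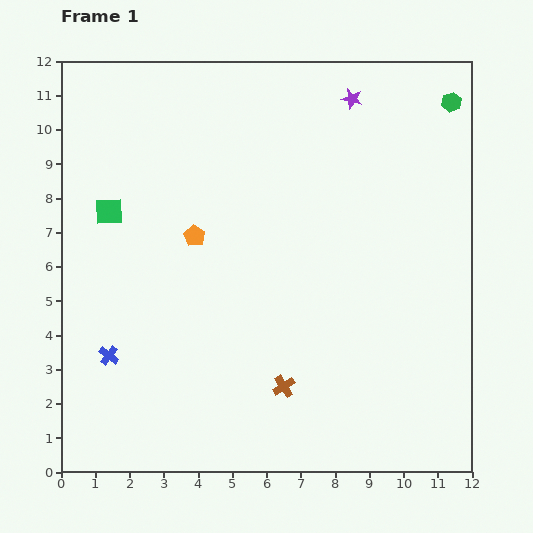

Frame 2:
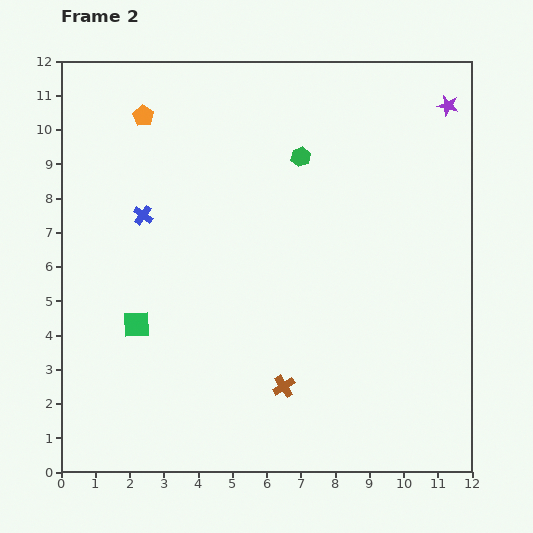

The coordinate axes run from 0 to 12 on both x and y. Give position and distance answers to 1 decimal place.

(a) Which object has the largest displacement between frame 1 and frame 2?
the green hexagon

(moved 4.7; next 4.2)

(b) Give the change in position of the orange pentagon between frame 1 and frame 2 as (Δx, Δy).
(-1.5, 3.5)

The orange pentagon was at (3.9, 6.9) in frame 1 and (2.4, 10.4) in frame 2.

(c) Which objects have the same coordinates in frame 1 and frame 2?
the brown cross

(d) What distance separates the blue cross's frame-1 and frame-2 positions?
4.2

The blue cross moved from (1.4, 3.4) to (2.4, 7.5), a distance of √(1.0² + 4.1²) ≈ 4.2.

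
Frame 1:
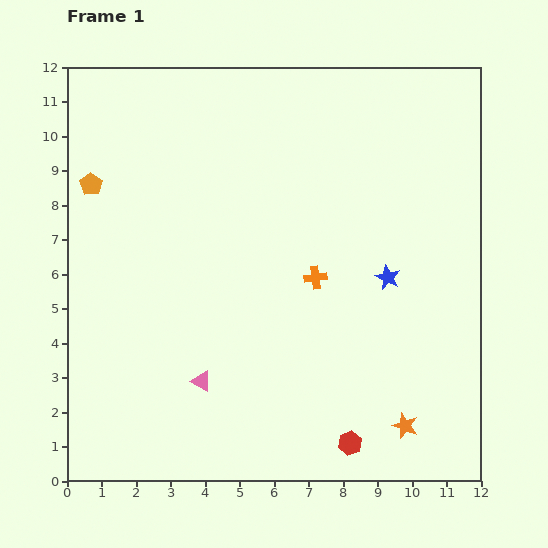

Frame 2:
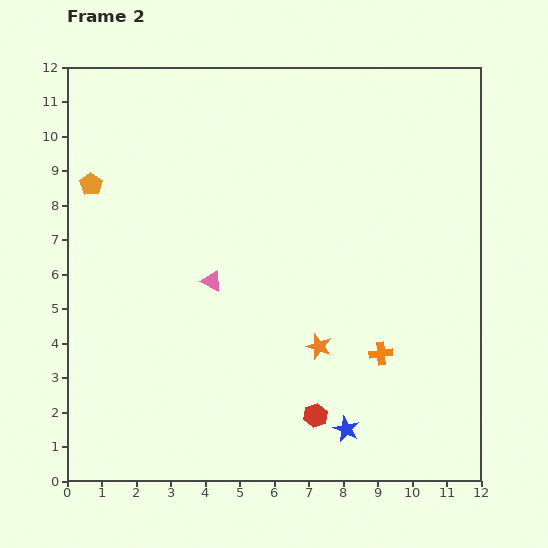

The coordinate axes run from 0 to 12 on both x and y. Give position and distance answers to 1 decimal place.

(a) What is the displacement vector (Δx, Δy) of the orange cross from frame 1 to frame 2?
(1.9, -2.2)

The orange cross was at (7.2, 5.9) in frame 1 and (9.1, 3.7) in frame 2.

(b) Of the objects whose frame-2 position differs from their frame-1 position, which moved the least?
the red hexagon

(moved 1.3)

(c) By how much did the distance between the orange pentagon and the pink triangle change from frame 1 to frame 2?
-2.0

Distance in frame 1: 6.5. Distance in frame 2: 4.5.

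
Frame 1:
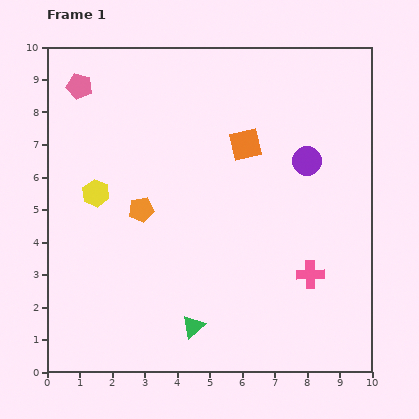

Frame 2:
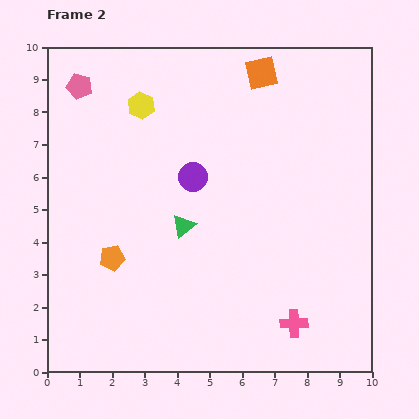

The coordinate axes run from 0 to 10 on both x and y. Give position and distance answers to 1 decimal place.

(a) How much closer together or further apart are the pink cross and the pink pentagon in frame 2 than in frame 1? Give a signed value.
+0.6

Distance in frame 1: 9.2. Distance in frame 2: 9.8.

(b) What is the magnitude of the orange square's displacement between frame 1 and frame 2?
2.3

The orange square moved from (6.1, 7.0) to (6.6, 9.2), a distance of √(0.5² + 2.2²) ≈ 2.3.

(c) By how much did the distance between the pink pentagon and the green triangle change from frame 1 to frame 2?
-2.8

Distance in frame 1: 8.2. Distance in frame 2: 5.4.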